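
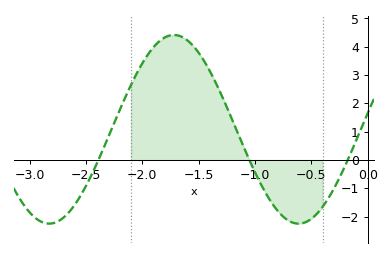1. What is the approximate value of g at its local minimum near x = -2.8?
-2.25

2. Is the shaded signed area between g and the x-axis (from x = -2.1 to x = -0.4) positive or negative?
positive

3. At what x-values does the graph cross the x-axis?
-2.39, -1.05, -0.177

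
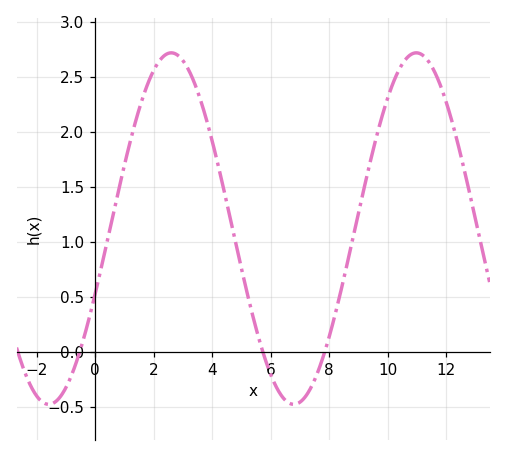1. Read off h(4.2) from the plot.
1.7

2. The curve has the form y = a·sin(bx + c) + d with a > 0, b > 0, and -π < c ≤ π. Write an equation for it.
y = 1.6sin(0.75x - 0.38) + 1.12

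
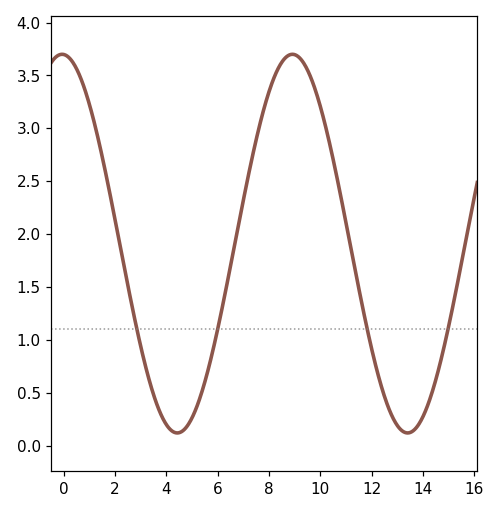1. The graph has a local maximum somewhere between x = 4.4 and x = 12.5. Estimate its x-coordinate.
8.92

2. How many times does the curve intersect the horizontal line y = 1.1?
4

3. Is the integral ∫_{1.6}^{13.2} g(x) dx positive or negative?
positive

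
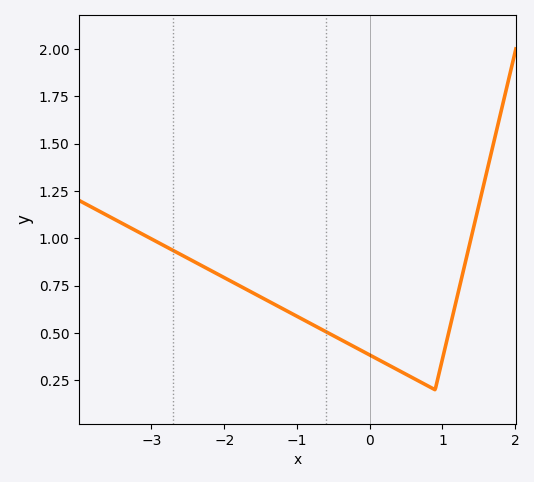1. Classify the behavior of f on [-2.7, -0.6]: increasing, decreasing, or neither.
decreasing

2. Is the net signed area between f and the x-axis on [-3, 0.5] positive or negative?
positive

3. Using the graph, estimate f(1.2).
0.687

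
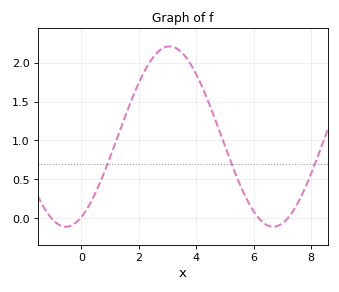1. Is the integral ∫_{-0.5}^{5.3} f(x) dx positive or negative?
positive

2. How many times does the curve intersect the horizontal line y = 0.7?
3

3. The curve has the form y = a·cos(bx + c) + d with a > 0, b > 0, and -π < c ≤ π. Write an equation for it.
y = 1.16cos(0.87x - 2.67) + 1.05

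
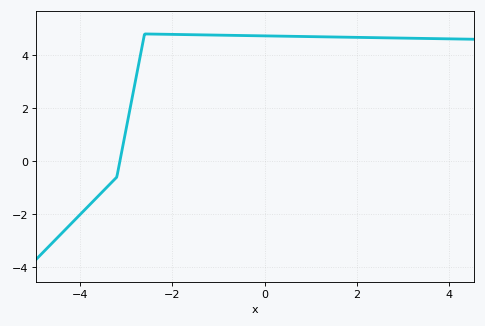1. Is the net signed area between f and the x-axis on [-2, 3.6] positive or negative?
positive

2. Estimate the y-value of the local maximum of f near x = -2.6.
4.8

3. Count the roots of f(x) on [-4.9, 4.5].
1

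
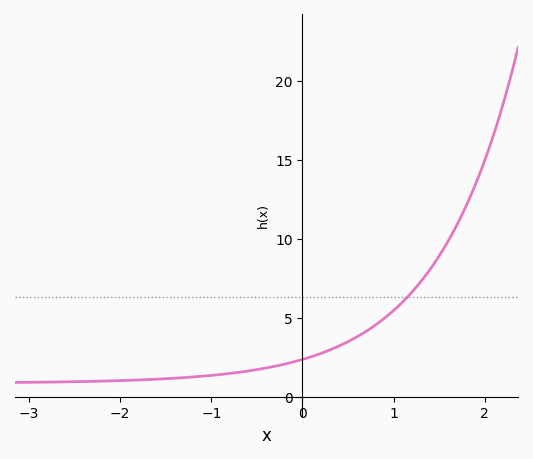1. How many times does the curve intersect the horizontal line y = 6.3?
1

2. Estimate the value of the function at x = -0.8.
1.5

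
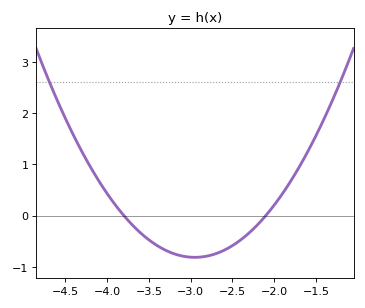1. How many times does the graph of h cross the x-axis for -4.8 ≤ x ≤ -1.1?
2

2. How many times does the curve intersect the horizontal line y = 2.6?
2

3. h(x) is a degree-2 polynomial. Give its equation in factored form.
y = 1.13(x + 3.8)(x + 2.1)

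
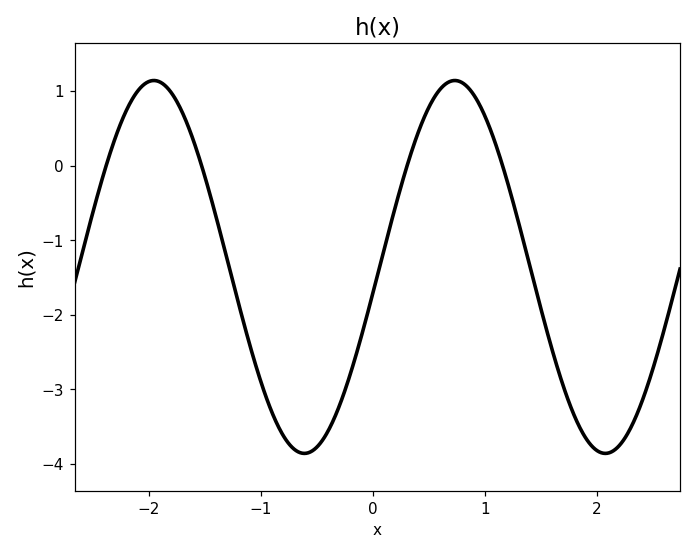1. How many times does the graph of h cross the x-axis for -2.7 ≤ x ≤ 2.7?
4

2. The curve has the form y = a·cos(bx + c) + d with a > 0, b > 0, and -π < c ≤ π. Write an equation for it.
y = 2.5cos(2.34x - 1.71) - 1.36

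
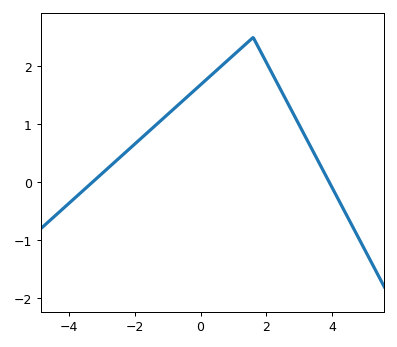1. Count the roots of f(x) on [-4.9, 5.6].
2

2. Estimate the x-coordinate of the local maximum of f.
1.6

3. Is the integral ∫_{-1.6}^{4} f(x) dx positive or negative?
positive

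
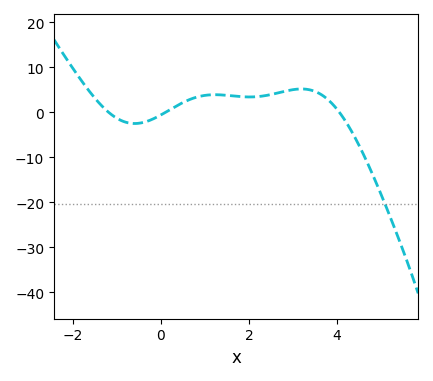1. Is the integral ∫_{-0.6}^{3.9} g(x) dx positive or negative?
positive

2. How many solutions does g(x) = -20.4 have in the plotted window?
1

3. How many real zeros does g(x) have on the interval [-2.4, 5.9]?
3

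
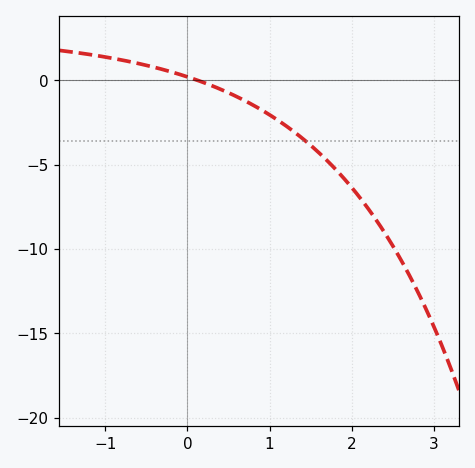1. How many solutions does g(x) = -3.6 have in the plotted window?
1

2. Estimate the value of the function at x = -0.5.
1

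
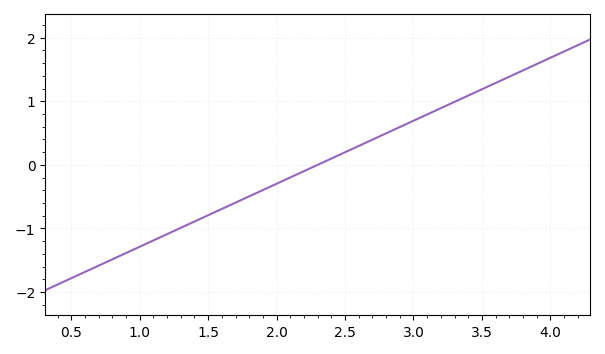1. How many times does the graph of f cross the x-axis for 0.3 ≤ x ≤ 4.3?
1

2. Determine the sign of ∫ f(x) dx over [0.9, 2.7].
negative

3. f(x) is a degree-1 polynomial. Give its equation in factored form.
y = 0.99(x - 2.3)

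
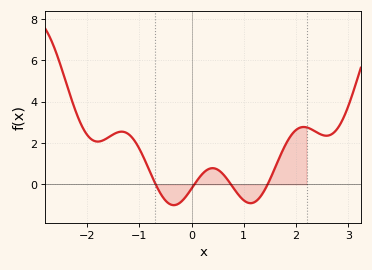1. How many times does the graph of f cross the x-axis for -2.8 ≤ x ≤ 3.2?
4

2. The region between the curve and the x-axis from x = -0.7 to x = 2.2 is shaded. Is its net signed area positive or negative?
positive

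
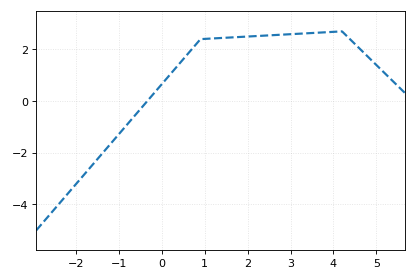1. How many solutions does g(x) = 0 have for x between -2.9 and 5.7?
1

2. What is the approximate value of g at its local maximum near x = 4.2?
2.6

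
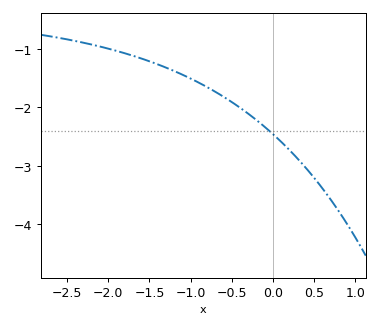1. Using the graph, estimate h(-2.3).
-0.895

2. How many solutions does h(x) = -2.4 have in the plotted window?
1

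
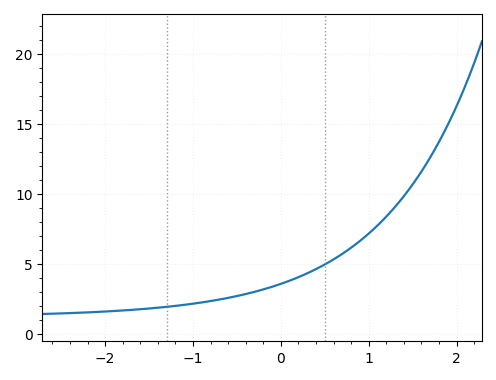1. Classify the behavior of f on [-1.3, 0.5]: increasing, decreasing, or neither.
increasing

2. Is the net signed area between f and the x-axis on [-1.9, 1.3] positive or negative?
positive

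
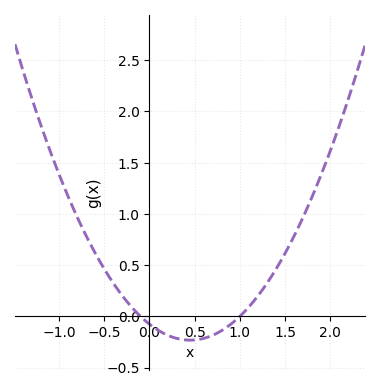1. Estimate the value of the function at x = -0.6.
0.616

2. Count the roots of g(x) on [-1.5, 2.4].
2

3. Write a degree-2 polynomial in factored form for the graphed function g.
y = 0.77(x + 0.1)(x - 1)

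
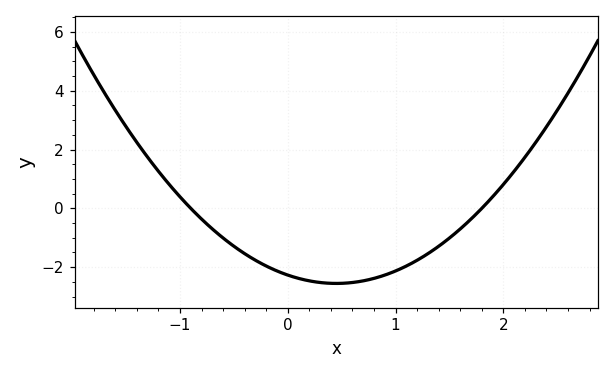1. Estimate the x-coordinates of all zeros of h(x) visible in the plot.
-0.9, 1.8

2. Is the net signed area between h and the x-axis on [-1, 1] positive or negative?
negative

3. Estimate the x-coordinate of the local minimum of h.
0.45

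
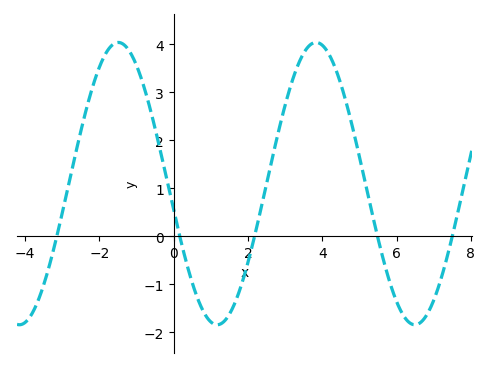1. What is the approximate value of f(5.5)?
0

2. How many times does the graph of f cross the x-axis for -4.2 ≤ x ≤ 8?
5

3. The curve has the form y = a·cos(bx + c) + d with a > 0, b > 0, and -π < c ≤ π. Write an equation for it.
y = 2.94cos(1.2x + 1.8) + 1.1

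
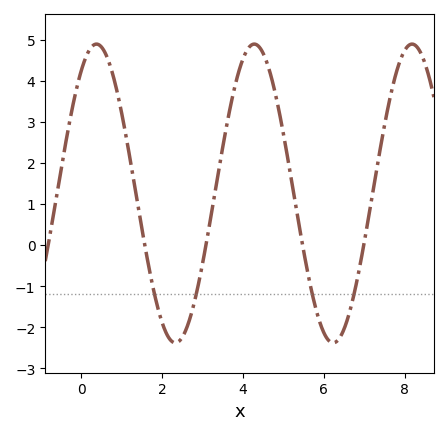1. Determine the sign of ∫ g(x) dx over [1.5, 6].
positive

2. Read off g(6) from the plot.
-2.1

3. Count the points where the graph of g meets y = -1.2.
4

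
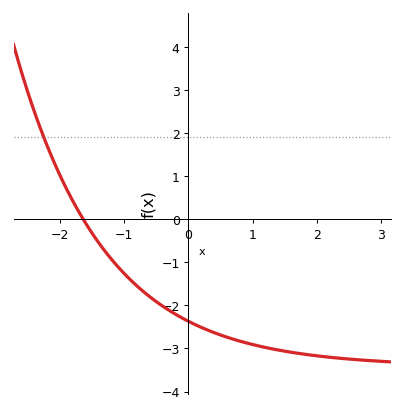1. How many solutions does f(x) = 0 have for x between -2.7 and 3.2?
1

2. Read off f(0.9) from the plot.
-2.9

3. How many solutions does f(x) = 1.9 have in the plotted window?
1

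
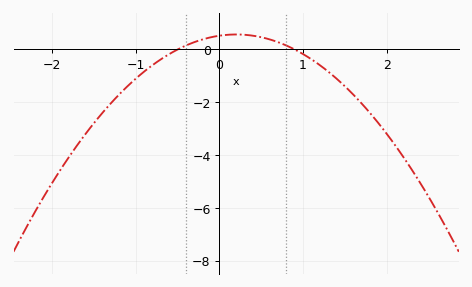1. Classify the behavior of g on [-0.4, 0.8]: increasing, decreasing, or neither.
neither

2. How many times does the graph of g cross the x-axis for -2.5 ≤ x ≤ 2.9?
2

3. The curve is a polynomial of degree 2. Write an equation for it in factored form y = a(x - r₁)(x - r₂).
y = -1.16(x + 0.5)(x - 0.9)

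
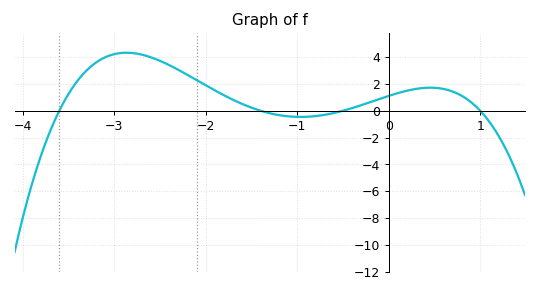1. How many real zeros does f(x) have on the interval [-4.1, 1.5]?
4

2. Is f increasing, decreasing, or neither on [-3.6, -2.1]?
neither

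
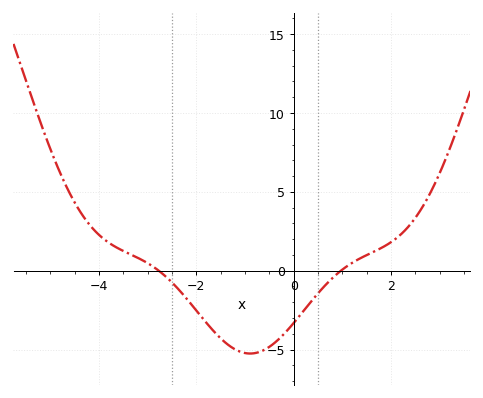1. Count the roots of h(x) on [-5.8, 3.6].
2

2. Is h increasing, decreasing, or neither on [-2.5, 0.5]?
neither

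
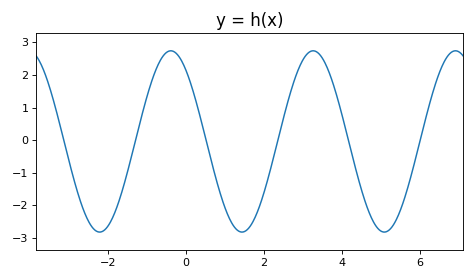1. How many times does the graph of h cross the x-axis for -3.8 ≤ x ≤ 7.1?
6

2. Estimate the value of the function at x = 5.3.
-2.7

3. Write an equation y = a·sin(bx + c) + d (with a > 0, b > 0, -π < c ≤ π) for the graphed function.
y = 2.78sin(1.7x + 2.2) - 0.04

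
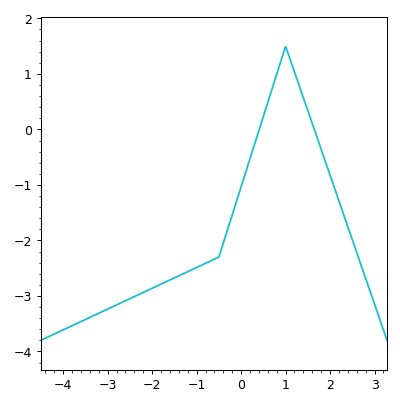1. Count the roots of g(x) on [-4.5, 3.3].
2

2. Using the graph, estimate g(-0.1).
-1.3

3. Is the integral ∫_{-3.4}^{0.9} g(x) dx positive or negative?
negative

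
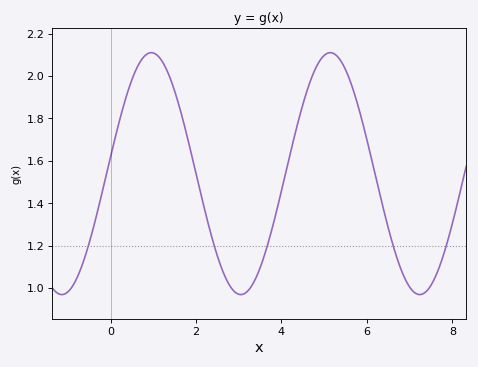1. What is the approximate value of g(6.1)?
1.62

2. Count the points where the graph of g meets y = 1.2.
5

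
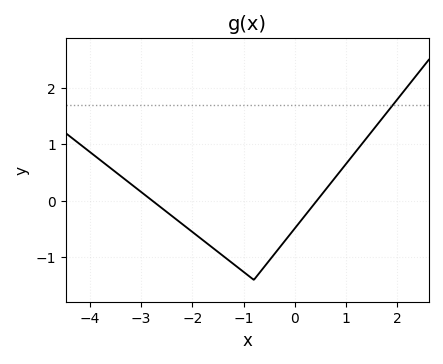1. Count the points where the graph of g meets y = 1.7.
1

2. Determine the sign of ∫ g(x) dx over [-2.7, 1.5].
negative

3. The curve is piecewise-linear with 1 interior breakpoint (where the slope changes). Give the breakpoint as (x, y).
(-0.8, -1.4)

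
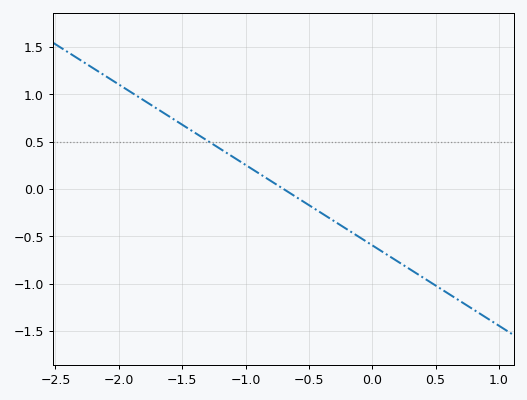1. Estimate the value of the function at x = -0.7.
0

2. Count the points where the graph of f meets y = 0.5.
1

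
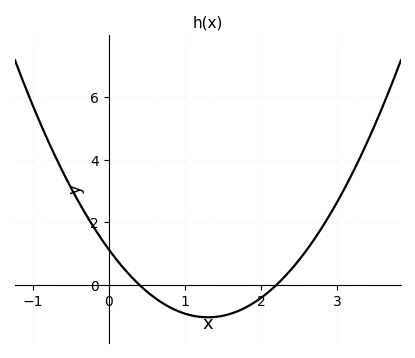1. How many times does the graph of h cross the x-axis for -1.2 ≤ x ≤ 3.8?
2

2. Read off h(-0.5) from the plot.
3.11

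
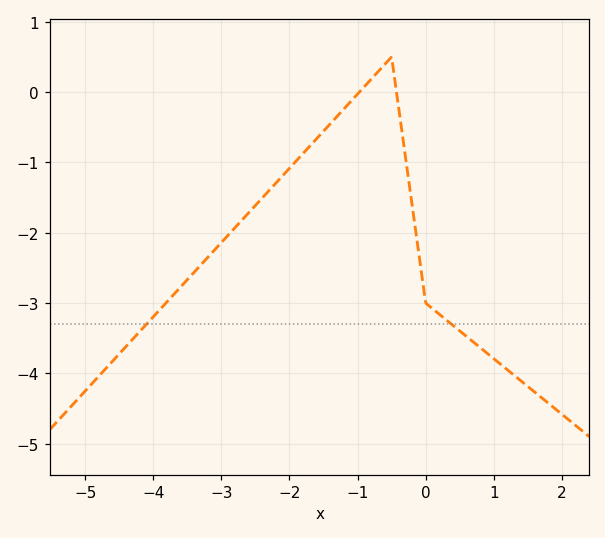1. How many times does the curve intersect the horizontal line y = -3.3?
2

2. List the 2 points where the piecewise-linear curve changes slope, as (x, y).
(-0.5, 0.5); (0, -3)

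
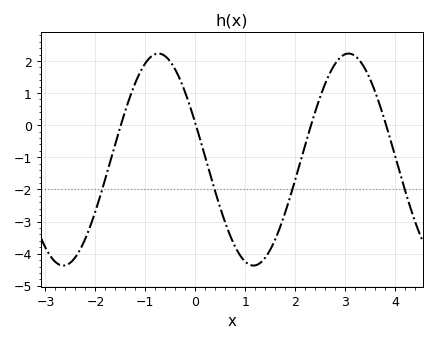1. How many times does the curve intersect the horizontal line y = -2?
4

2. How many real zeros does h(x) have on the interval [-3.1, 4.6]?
4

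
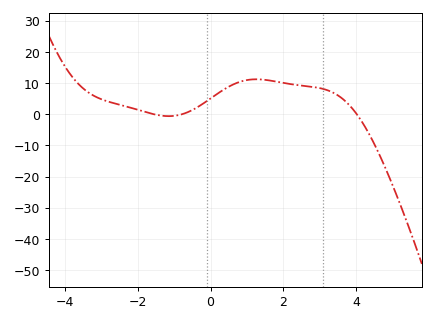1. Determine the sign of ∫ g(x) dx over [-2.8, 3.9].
positive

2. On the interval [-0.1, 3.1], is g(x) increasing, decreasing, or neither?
neither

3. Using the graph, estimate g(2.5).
9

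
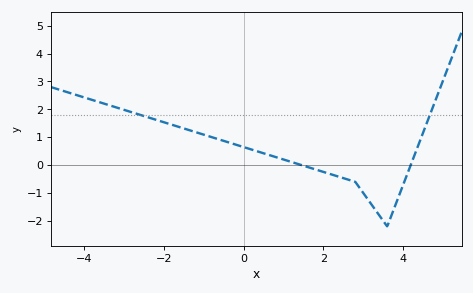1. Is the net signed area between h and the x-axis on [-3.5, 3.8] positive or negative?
positive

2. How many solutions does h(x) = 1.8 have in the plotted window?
2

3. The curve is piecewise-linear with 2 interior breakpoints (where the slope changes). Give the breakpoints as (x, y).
(2.8, -0.6); (3.6, -2.2)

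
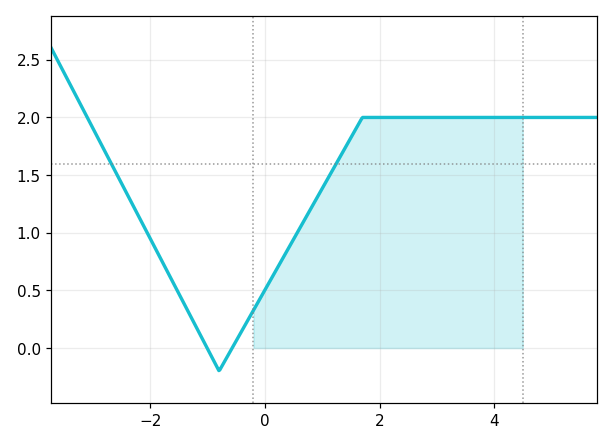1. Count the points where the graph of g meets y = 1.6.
2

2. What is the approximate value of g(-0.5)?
0.05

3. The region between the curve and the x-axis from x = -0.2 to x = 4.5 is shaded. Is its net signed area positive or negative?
positive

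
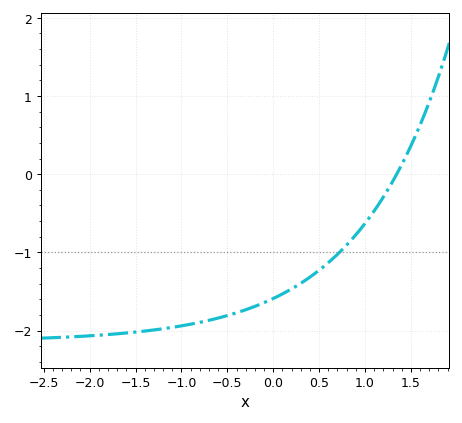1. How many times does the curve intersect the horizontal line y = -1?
1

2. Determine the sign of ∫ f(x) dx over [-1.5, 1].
negative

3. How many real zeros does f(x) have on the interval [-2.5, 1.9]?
1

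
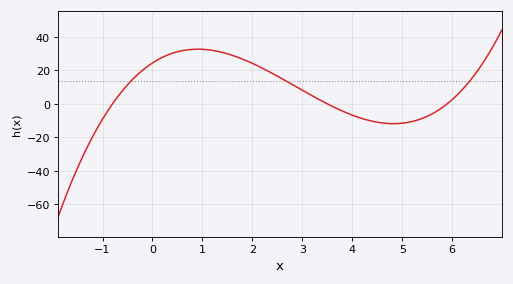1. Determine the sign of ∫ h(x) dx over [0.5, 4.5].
positive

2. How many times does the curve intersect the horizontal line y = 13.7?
3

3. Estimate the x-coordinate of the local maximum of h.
1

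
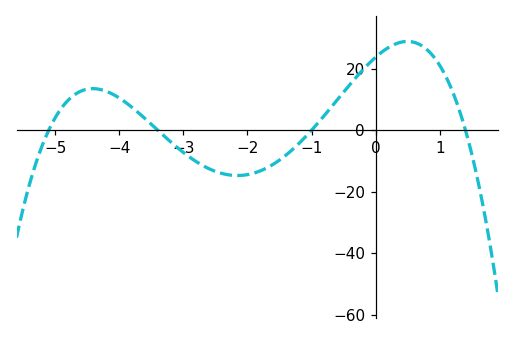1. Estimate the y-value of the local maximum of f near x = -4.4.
14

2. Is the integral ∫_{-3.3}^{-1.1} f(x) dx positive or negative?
negative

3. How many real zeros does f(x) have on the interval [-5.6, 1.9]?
4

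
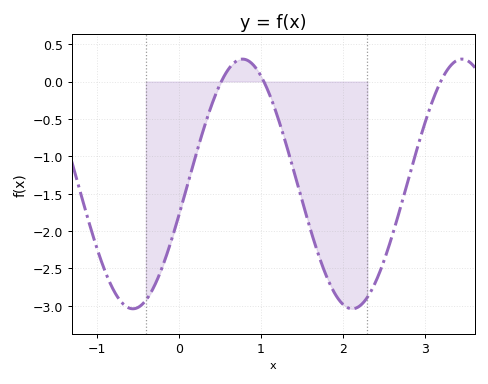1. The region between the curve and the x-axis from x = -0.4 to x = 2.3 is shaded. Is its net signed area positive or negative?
negative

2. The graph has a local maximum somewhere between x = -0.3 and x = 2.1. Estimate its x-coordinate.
0.778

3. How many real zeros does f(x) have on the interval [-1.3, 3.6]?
3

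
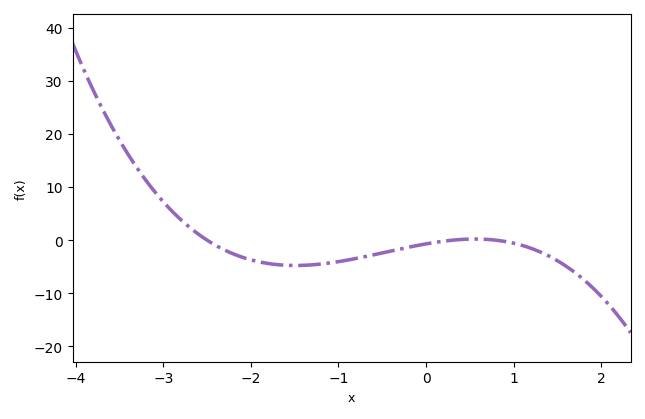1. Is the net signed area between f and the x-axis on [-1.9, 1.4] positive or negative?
negative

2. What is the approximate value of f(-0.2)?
-1.32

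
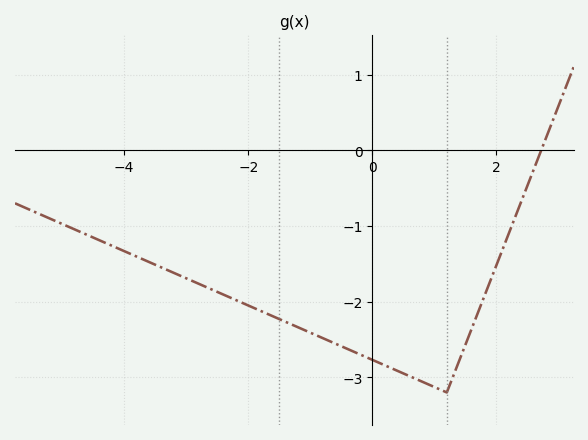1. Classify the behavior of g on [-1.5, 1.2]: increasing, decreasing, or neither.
decreasing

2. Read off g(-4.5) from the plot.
-1.2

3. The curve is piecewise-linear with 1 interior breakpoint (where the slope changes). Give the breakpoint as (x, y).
(1.2, -3.2)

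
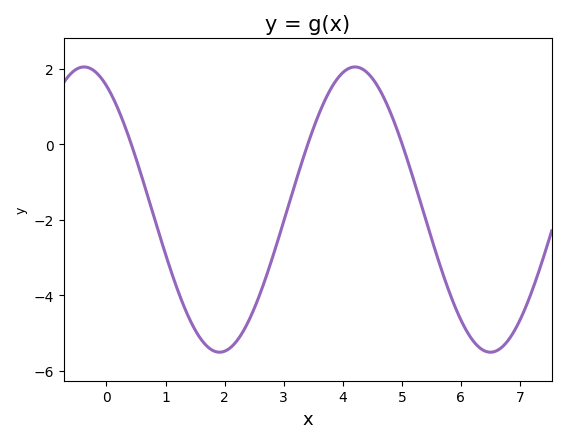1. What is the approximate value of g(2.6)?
-3.96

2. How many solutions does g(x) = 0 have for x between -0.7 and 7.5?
3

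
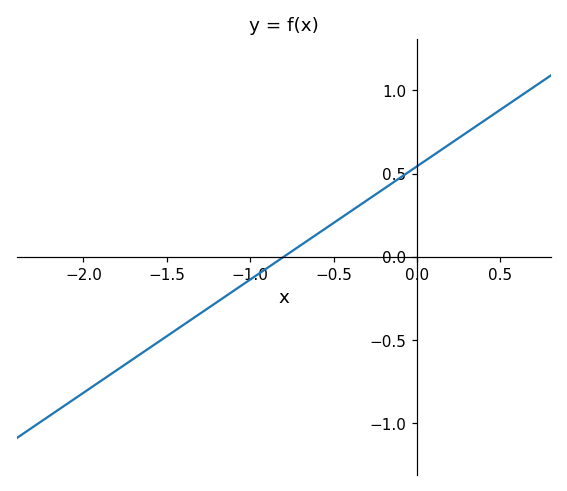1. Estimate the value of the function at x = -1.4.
-0.4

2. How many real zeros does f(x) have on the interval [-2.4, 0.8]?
1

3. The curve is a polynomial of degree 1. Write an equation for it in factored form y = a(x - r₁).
y = 0.68(x + 0.8)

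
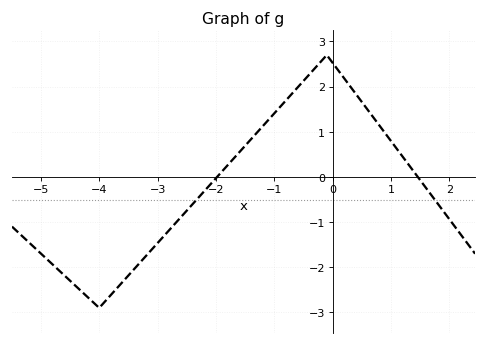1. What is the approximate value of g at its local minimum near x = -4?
-2.9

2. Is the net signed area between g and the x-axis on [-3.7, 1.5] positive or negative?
positive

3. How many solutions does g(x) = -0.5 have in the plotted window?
2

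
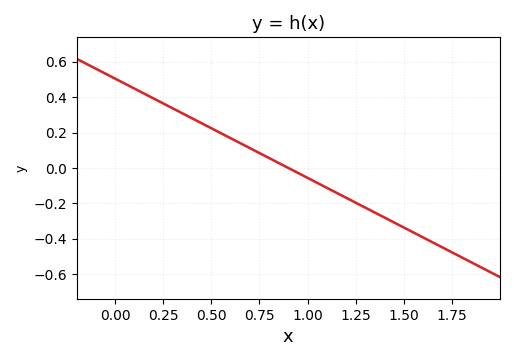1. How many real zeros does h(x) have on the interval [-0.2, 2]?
1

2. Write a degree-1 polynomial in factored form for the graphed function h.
y = -0.56(x - 0.9)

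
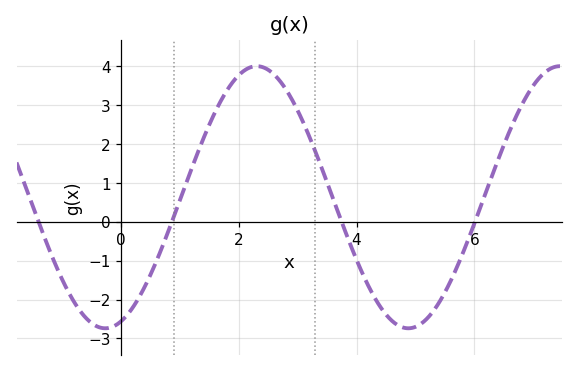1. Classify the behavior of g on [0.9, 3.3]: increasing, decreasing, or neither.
neither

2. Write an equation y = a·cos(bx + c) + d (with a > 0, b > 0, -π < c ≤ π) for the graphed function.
y = 3.37cos(1.2x - 2.8) + 0.63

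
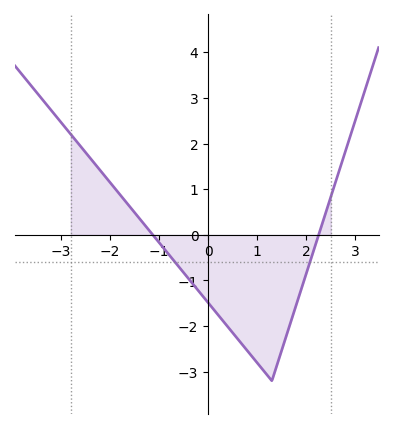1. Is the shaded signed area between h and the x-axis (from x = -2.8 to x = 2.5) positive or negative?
negative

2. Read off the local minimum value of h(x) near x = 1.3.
-3.2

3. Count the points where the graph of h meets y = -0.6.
2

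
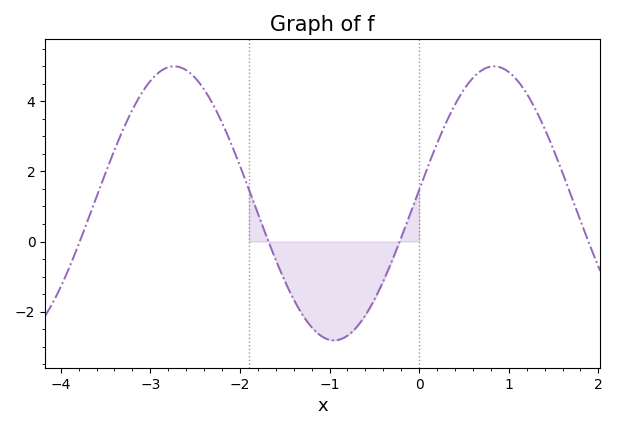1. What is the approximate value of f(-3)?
4.6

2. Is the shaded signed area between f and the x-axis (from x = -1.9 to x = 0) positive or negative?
negative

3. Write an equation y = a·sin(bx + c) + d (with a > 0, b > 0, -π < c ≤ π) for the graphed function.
y = 3.91sin(1.8x + 0.1) + 1.09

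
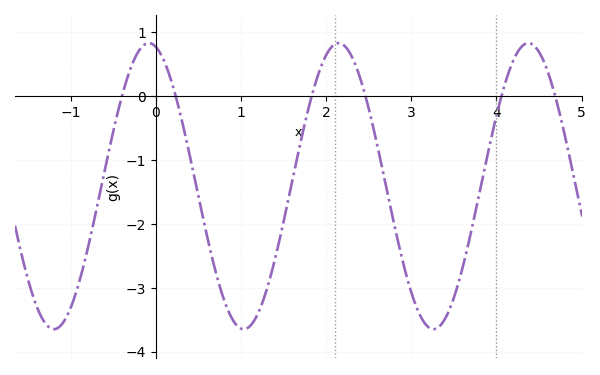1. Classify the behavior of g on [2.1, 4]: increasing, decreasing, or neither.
neither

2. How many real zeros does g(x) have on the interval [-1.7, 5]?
6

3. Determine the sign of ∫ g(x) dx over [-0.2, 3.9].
negative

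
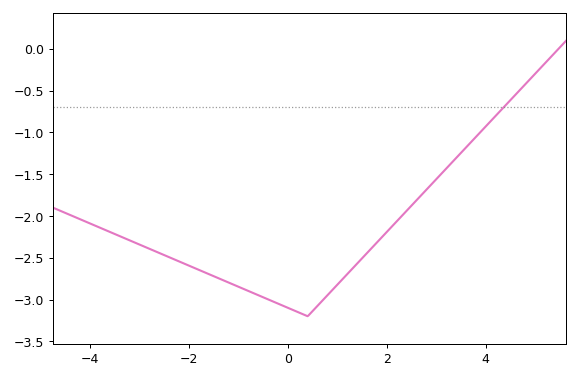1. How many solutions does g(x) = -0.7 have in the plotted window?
1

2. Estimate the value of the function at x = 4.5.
-0.617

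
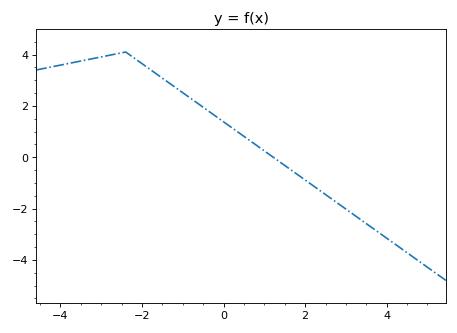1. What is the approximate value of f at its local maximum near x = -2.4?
4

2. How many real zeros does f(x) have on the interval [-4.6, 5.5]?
1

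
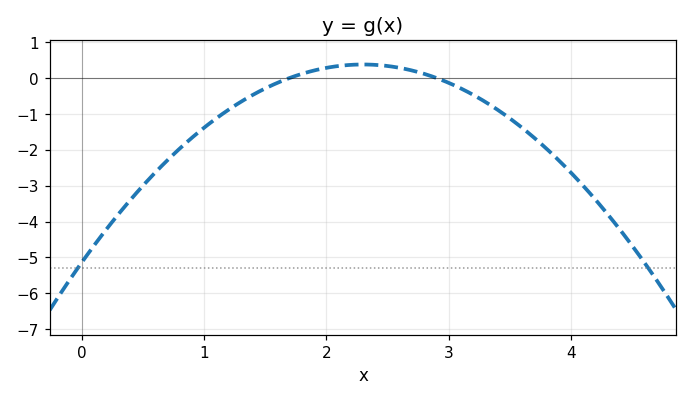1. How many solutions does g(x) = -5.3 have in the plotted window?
2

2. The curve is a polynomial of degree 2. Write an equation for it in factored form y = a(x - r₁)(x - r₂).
y = -1.04(x - 1.7)(x - 2.9)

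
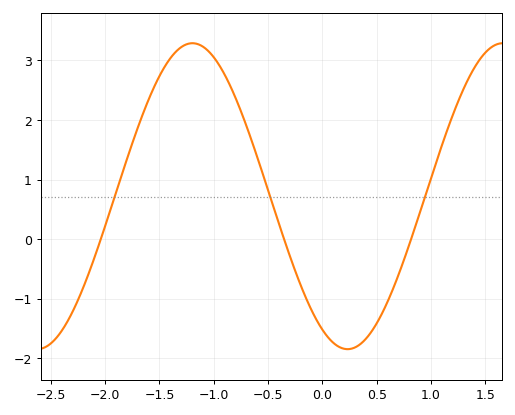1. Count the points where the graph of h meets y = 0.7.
3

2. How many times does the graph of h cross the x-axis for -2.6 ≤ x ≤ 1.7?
3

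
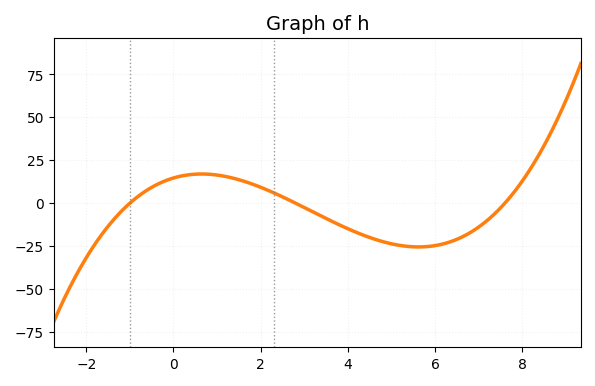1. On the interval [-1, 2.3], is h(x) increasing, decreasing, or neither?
neither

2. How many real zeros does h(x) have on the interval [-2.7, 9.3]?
3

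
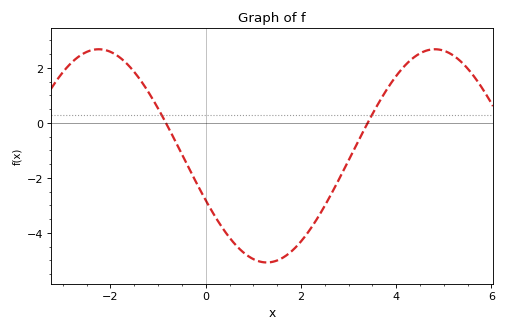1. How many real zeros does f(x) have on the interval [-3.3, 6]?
2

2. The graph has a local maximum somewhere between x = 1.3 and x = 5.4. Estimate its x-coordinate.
4.81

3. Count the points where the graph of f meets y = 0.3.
2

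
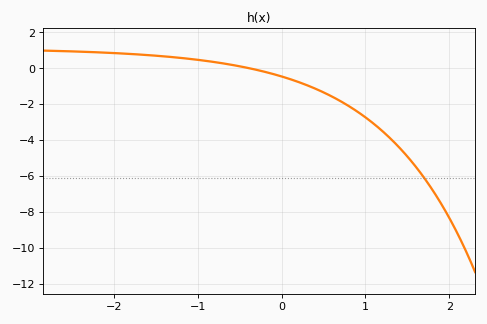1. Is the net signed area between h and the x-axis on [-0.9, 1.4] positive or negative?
negative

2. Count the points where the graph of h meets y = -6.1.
1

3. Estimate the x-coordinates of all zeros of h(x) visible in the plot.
-0.378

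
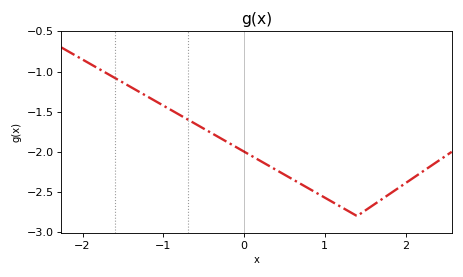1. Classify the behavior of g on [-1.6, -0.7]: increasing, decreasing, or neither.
decreasing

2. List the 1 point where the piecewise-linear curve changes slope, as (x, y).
(1.4, -2.8)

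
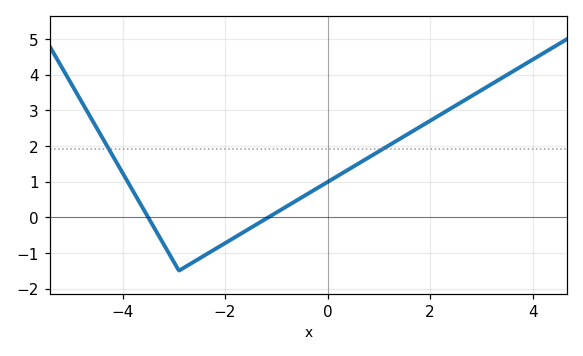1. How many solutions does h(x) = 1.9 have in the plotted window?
2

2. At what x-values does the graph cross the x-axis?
-3.6, -1.2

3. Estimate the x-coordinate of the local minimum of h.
-2.8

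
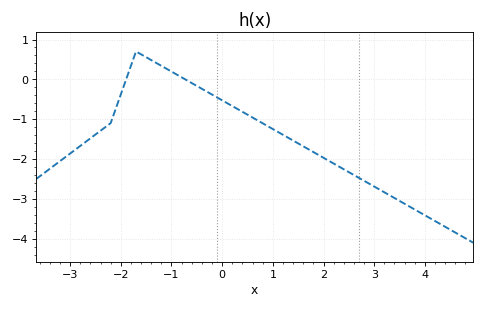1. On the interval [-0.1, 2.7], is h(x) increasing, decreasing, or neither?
decreasing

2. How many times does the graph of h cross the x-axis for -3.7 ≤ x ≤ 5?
2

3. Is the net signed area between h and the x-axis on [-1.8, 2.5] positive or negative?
negative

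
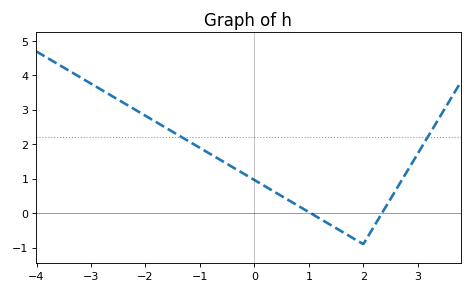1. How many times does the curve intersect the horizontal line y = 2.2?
2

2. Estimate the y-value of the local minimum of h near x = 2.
-0.899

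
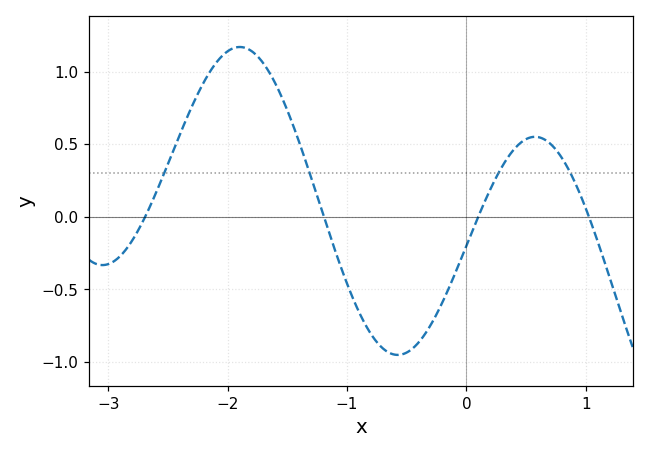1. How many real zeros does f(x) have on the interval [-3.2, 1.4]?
4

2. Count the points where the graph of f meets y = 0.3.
4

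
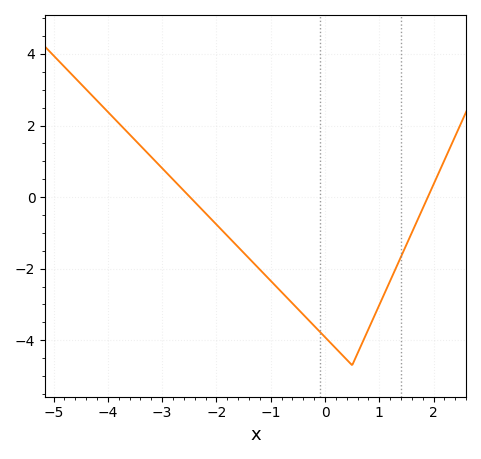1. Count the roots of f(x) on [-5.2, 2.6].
2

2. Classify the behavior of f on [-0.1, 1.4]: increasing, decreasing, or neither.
neither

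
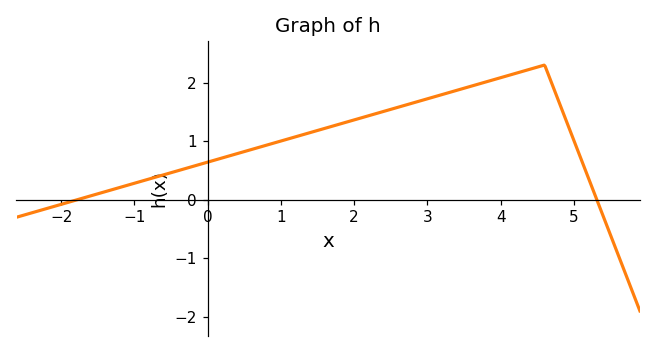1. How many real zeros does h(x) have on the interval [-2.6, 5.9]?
2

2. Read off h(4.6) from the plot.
2.3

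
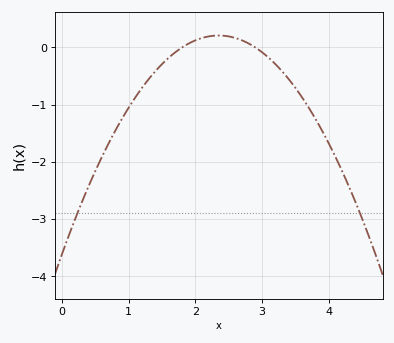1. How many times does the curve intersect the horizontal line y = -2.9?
2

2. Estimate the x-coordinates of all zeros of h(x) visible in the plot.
1.8, 2.9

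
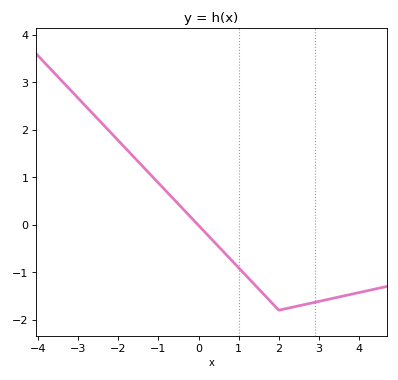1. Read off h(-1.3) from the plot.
1.1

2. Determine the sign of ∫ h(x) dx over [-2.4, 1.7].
positive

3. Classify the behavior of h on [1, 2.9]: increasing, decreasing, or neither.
neither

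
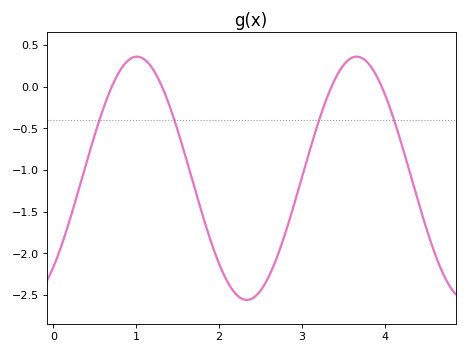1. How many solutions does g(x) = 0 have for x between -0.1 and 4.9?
4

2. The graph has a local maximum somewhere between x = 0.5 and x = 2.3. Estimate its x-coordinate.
1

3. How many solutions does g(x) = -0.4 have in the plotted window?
4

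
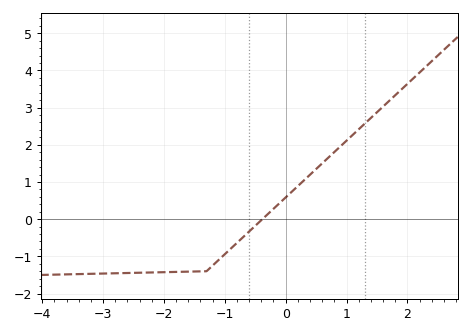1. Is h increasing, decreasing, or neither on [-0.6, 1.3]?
increasing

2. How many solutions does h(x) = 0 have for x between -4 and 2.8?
1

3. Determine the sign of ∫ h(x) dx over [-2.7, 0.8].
negative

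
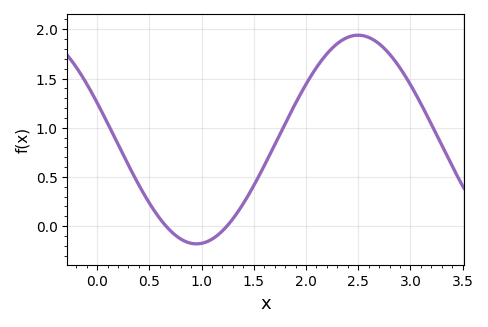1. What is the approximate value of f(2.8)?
1.75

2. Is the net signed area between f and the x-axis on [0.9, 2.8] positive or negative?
positive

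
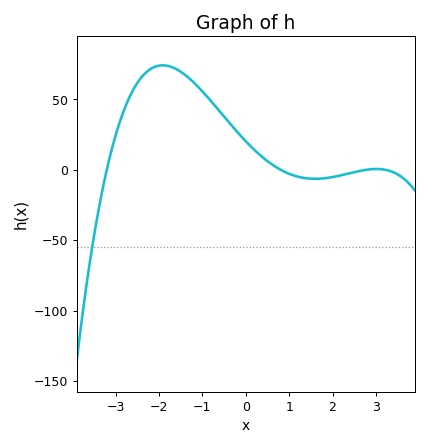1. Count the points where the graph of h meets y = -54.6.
1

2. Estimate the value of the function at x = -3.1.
12.8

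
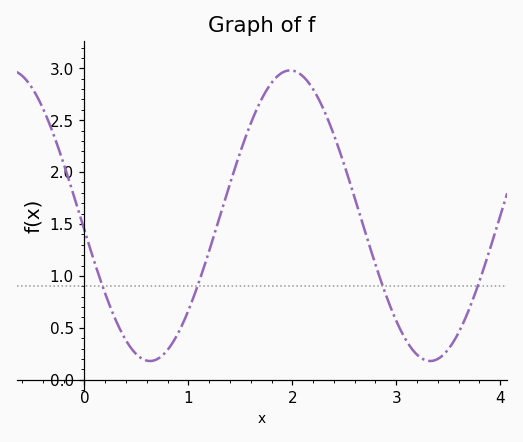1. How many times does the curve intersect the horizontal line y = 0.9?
4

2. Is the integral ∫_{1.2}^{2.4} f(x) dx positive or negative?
positive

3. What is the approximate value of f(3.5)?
0.3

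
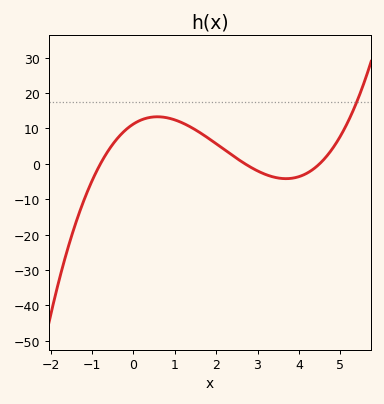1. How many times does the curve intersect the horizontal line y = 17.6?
1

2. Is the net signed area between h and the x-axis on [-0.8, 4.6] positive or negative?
positive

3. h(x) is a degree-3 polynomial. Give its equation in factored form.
y = 1.16(x + 0.8)(x - 2.7)(x - 4.5)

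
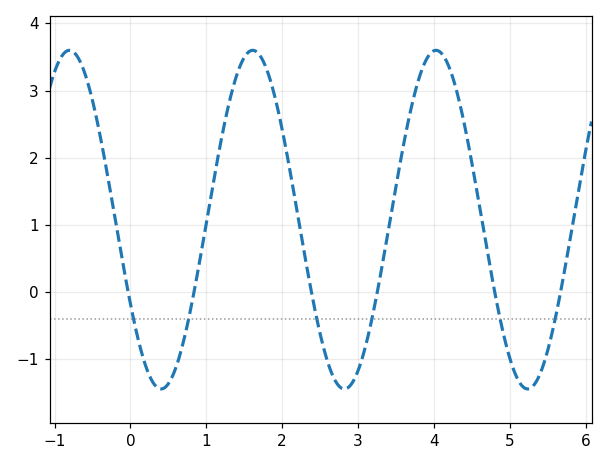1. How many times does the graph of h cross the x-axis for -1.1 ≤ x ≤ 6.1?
6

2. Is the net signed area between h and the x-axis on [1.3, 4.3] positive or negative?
positive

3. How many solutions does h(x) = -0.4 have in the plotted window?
6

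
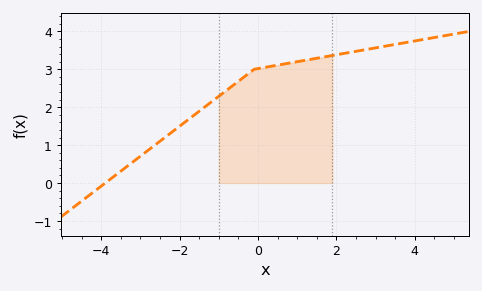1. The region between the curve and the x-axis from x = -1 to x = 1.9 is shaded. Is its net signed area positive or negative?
positive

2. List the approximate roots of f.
-3.8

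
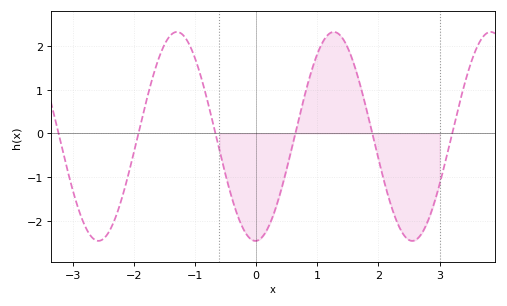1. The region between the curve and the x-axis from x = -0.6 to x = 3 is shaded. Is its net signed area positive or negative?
negative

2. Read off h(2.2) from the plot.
-1.62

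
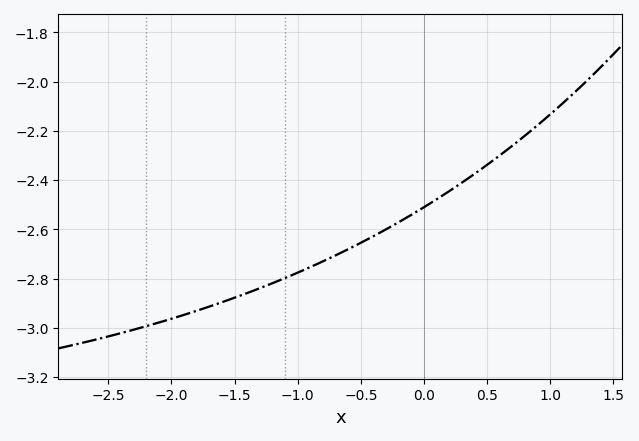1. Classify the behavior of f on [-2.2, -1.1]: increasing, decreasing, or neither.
increasing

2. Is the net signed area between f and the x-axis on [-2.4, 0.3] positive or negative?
negative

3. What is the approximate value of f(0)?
-2.51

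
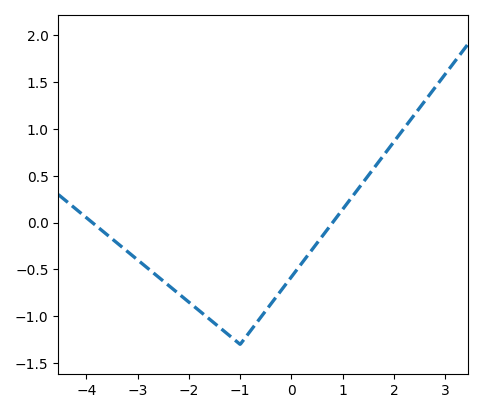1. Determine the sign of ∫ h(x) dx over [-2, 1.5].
negative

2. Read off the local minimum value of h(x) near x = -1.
-1.3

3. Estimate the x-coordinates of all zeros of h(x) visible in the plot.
-3.88, 0.801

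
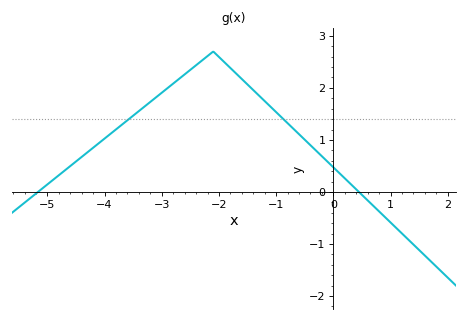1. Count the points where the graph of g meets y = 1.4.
2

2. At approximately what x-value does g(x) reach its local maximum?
-2.1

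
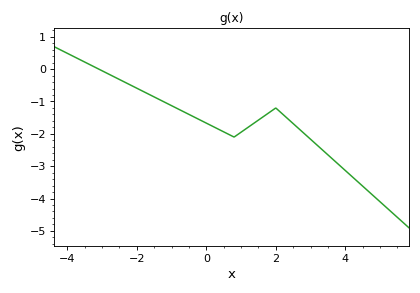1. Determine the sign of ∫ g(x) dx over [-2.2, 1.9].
negative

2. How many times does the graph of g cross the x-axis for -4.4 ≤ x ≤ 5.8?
1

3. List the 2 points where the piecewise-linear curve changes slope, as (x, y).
(0.8, -2.1); (2, -1.2)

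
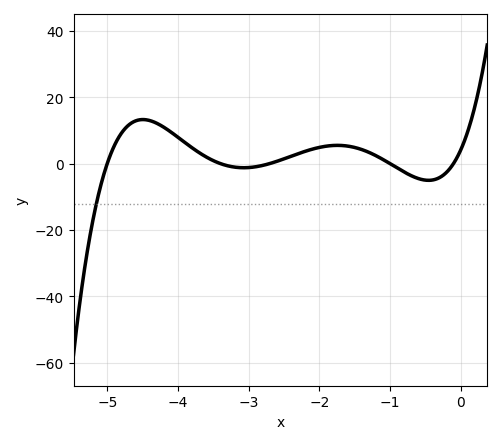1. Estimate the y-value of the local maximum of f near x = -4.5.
13.3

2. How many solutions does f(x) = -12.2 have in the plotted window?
1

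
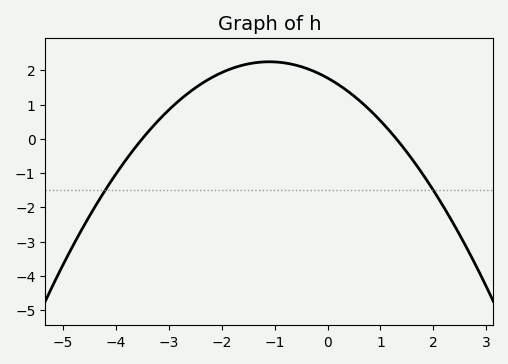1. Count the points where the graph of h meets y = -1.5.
2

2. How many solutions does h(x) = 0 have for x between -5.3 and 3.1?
2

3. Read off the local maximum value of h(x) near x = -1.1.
2.2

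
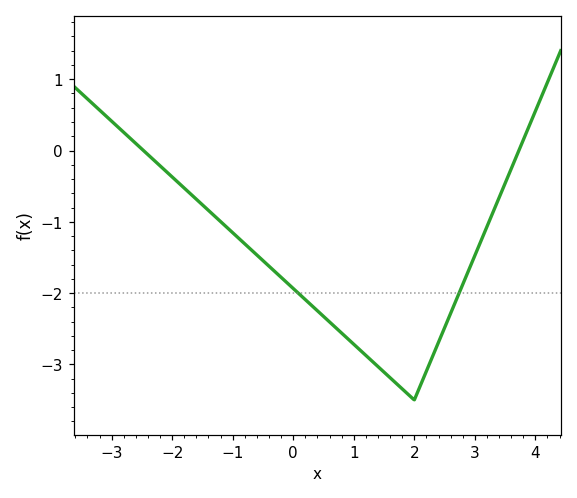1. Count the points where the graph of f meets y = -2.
2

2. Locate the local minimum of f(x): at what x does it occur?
2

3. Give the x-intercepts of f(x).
-2.4, 3.8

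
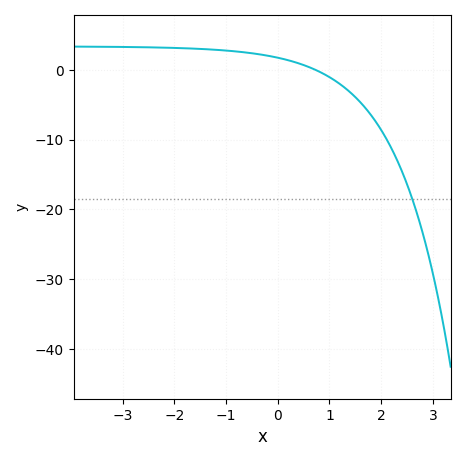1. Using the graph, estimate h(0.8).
0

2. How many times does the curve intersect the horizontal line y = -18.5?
1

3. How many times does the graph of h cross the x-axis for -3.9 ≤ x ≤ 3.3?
1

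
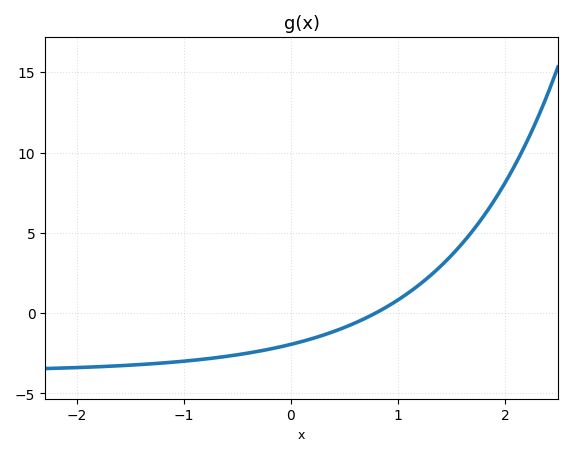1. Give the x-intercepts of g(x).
0.788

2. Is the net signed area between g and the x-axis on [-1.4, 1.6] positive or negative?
negative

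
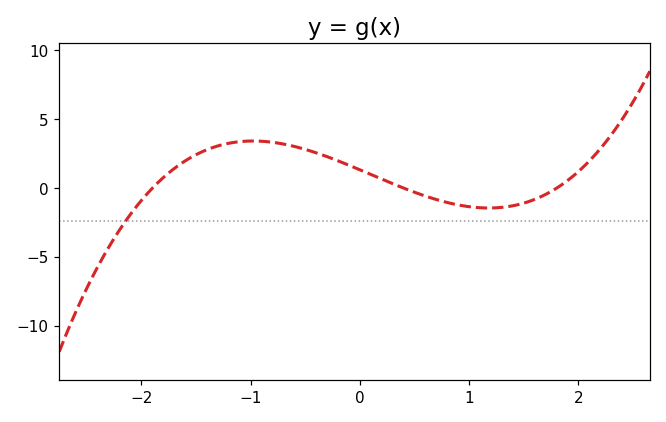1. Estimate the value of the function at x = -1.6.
2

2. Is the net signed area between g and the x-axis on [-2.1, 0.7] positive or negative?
positive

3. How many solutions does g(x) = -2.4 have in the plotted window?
1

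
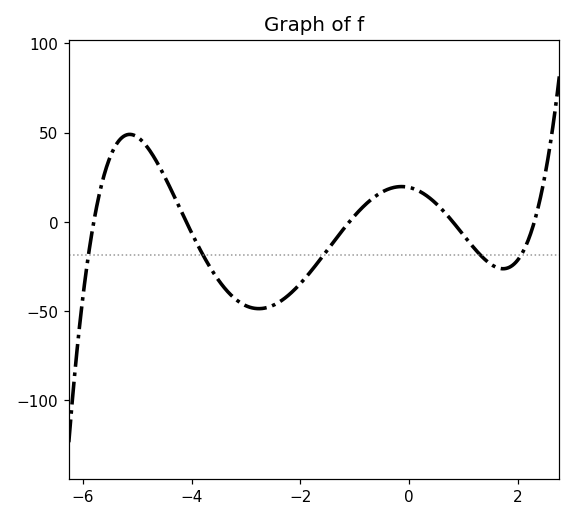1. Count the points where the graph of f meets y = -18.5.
5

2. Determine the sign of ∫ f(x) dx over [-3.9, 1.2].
negative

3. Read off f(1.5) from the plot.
-25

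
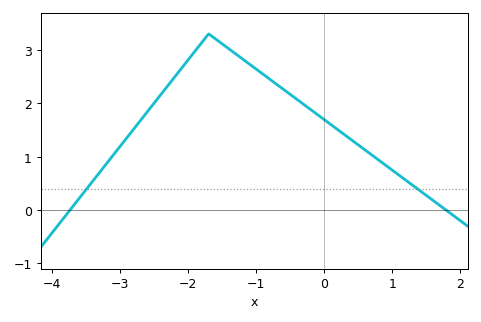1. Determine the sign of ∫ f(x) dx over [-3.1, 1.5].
positive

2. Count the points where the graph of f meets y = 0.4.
2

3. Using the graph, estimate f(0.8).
0.9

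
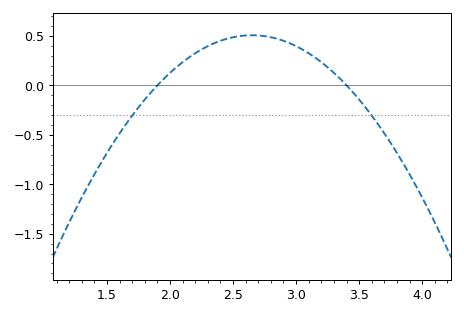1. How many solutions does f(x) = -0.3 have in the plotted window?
2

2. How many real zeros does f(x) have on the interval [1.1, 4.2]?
2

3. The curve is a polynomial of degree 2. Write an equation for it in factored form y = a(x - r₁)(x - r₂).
y = -0.9(x - 1.9)(x - 3.4)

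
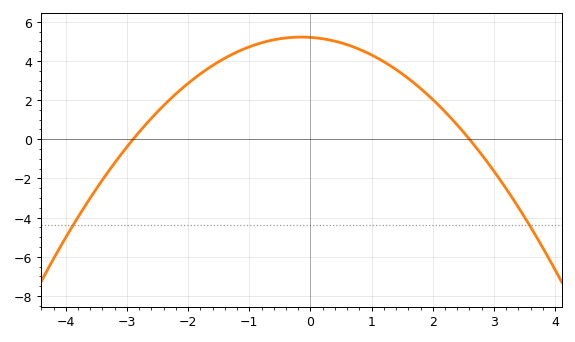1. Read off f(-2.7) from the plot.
0.8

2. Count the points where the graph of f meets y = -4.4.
2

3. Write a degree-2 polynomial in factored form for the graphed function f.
y = -0.69(x + 2.9)(x - 2.6)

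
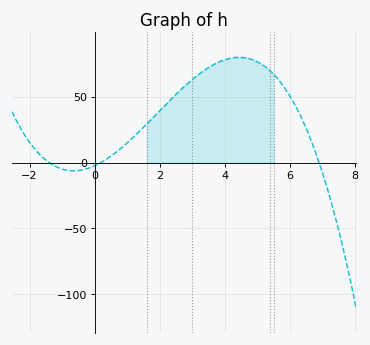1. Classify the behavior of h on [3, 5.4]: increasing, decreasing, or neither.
neither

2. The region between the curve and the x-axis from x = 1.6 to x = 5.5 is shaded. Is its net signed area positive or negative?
positive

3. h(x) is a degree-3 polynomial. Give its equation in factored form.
y = -1.31(x + 1.4)(x - 0.2)(x - 6.9)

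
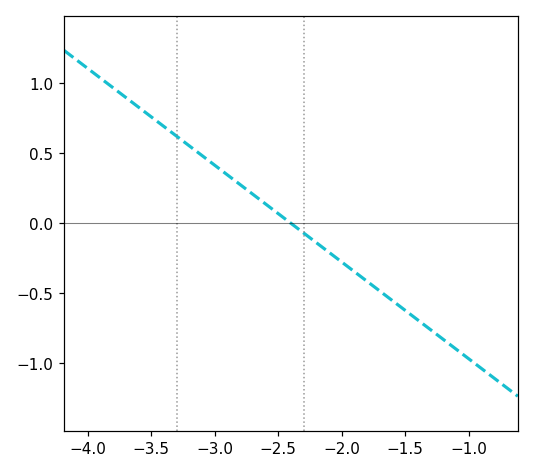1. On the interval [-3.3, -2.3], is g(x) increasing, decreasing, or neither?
decreasing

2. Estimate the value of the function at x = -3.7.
0.9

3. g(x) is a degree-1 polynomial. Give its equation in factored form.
y = -0.69(x + 2.4)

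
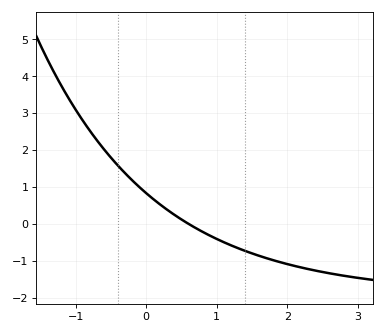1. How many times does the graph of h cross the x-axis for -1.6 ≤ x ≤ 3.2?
1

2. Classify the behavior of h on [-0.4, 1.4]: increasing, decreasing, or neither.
decreasing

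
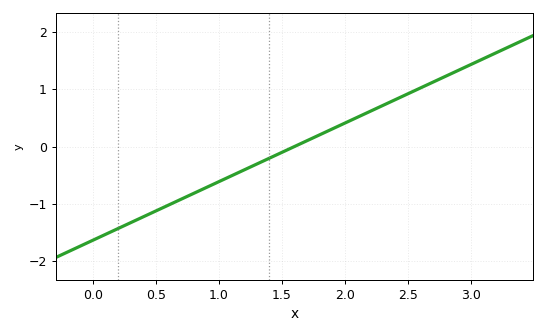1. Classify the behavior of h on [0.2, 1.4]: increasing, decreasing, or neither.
increasing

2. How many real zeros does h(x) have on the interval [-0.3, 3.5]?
1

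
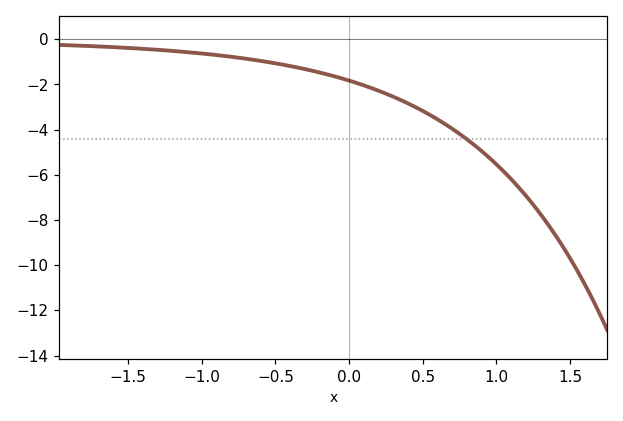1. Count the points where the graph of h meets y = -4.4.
1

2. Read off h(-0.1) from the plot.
-1.6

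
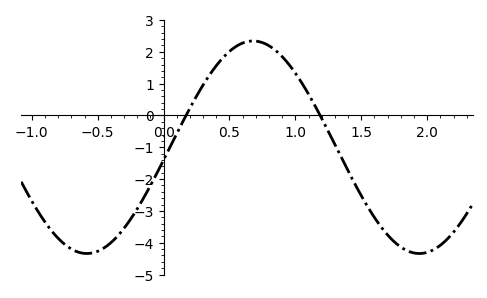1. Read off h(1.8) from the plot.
-4.1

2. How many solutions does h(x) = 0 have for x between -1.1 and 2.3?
2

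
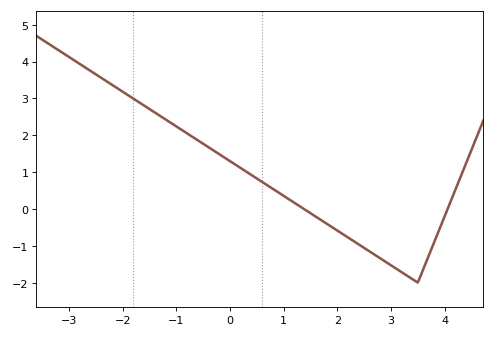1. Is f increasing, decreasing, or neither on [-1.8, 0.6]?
decreasing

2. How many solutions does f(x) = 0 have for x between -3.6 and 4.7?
2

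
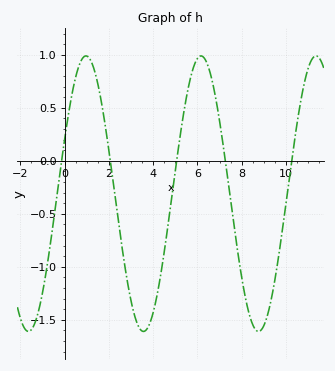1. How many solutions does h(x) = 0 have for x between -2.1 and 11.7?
5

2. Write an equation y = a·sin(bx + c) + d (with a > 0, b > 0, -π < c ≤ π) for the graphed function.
y = 1.3sin(1.2x + 0.4) - 0.31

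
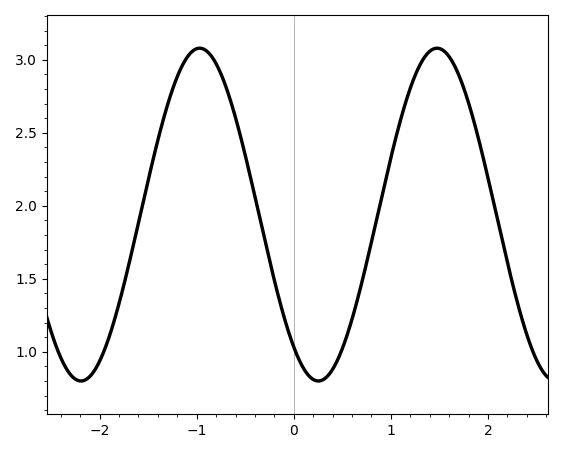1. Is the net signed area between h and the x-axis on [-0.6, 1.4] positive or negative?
positive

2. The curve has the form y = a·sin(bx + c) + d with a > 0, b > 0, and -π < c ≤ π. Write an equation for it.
y = 1.14sin(2.6x - 2.2) + 1.94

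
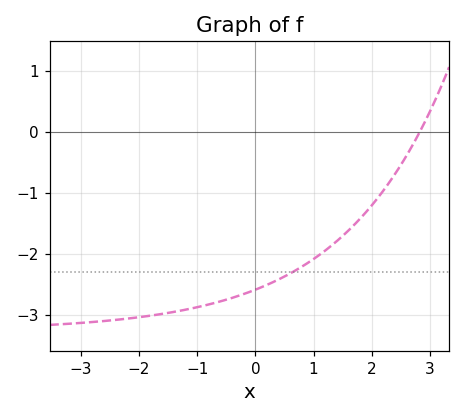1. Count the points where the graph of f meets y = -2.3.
1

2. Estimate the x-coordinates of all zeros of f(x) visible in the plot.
2.8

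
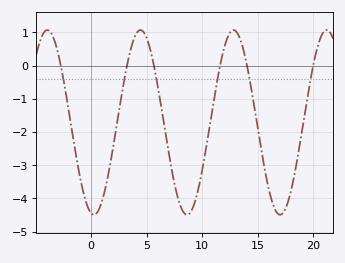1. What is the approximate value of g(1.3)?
-3.7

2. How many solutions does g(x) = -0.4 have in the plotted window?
6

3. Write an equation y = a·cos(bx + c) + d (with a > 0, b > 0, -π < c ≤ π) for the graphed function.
y = 2.78cos(0.75x + 3) - 1.71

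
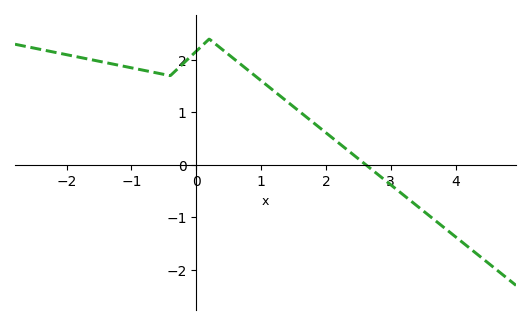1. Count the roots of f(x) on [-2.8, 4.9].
1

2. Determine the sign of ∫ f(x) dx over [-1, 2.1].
positive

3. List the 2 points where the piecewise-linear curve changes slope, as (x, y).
(-0.4, 1.7); (0.2, 2.4)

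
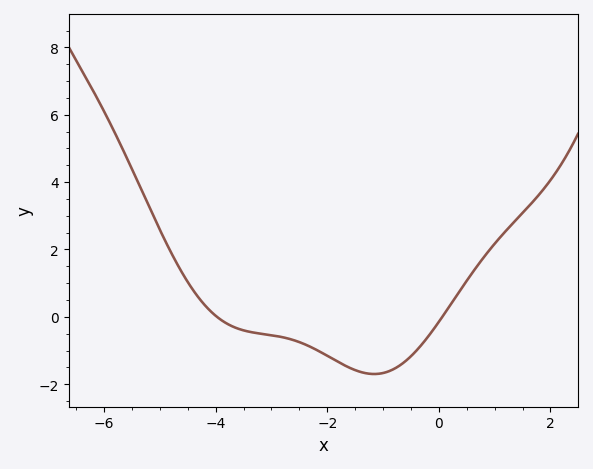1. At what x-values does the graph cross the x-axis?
-3.97, 0.062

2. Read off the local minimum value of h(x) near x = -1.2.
-1.7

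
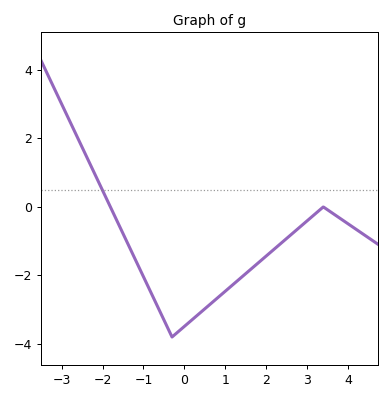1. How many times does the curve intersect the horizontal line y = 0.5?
1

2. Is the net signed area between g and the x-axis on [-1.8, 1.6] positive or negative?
negative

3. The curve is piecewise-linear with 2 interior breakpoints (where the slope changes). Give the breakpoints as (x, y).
(-0.3, -3.8); (3.4, 0)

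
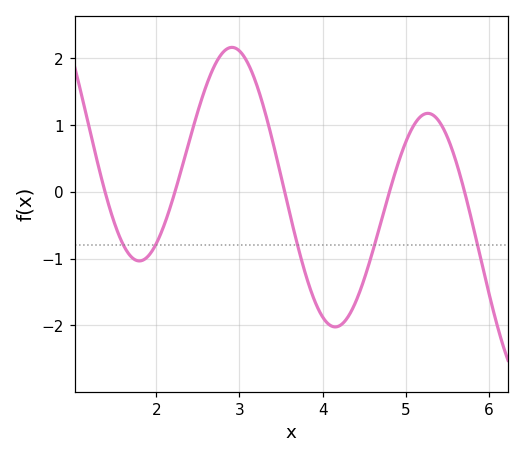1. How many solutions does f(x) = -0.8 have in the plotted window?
5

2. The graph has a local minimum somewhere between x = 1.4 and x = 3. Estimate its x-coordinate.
1.8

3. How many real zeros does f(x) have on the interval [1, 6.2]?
5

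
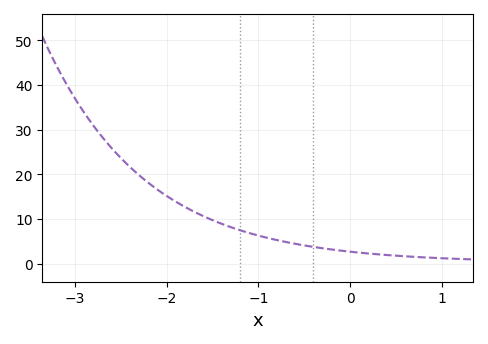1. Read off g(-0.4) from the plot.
3.74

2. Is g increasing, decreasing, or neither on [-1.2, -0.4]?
decreasing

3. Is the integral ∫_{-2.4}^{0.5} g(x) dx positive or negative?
positive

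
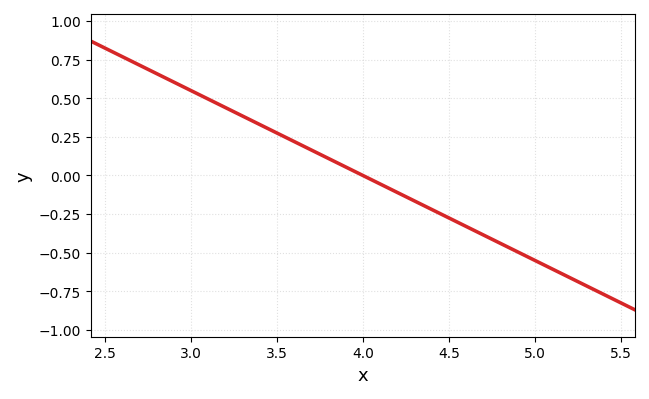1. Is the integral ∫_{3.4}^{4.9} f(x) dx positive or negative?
negative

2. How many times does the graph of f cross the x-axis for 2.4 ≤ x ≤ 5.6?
1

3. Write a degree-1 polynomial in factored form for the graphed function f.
y = -0.55(x - 4)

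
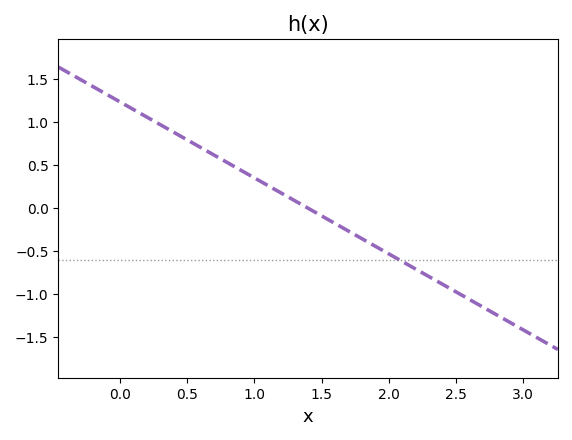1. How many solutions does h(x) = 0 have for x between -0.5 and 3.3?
1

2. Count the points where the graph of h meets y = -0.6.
1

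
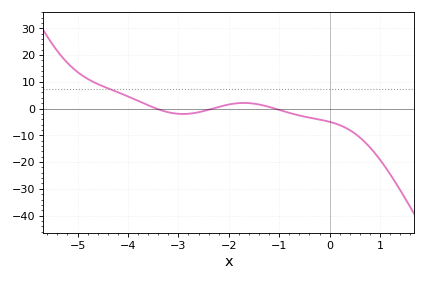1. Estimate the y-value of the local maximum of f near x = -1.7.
2.09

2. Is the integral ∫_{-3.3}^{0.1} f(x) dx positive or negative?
negative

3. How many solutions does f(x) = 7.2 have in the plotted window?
1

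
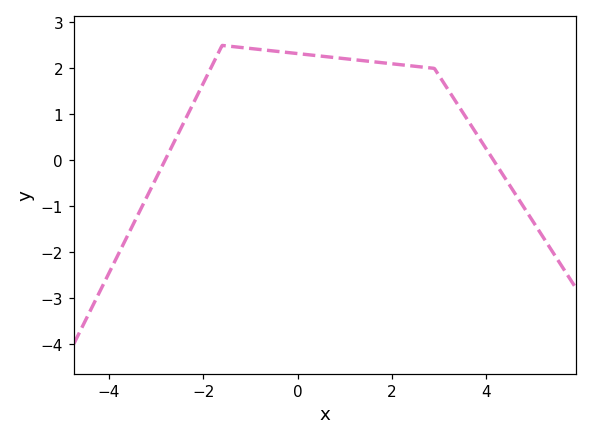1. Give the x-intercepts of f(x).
-2.81, 4.15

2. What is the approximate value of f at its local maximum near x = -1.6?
2.5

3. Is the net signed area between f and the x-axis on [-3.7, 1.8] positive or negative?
positive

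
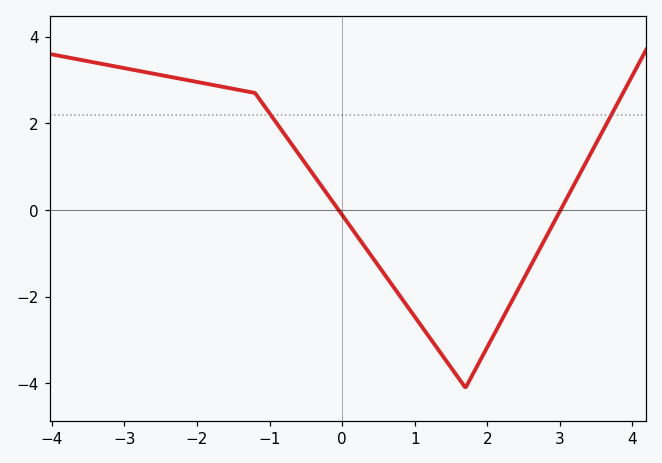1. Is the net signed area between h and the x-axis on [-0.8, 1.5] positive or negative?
negative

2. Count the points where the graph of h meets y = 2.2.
2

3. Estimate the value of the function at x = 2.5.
-1.59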